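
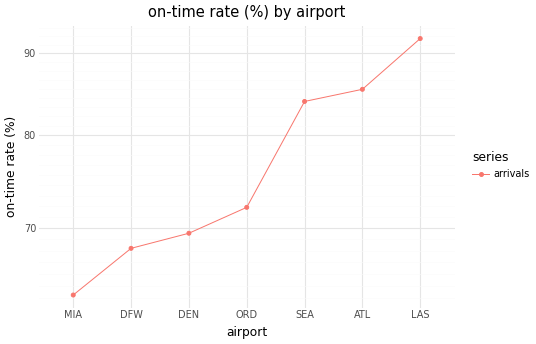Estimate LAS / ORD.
≈ 1.29×

LAS ≈ 90, ORD ≈ 70; 90/70 ≈ 1.29.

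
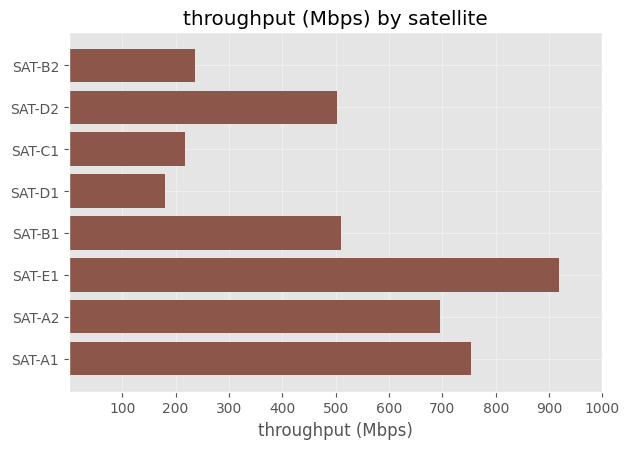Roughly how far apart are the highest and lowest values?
≈ 700

Max SAT-E1 ≈ 900, min SAT-D1 ≈ 200; range ≈ 700.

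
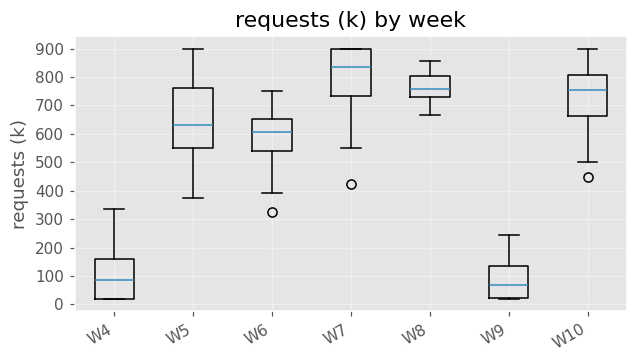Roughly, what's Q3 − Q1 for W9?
≈ 100

Q3 ≈ 100, Q1 ≈ 0; IQR ≈ 100.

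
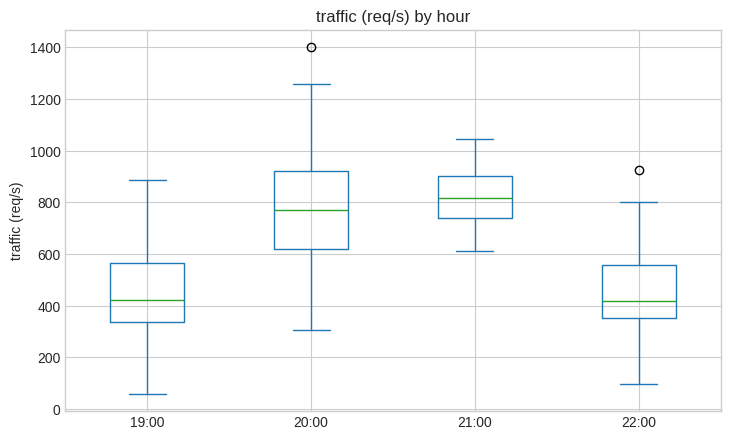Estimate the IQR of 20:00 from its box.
Q3 ≈ 900, Q1 ≈ 600; IQR ≈ 300.

≈ 300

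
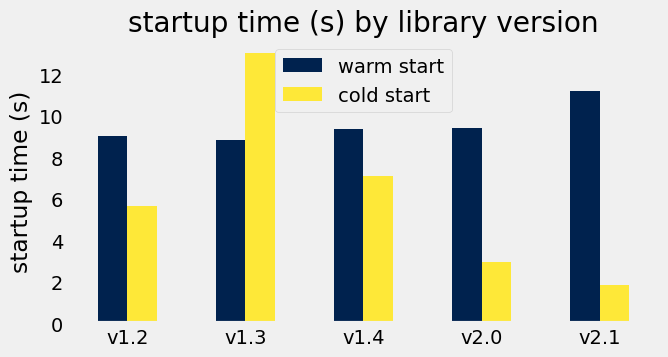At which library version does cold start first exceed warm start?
v1.2: cold start ≈ 6 vs warm start ≈ 10 (not yet); v1.3: cold start ≈ 14 vs warm start ≈ 8 (first crossover).

v1.3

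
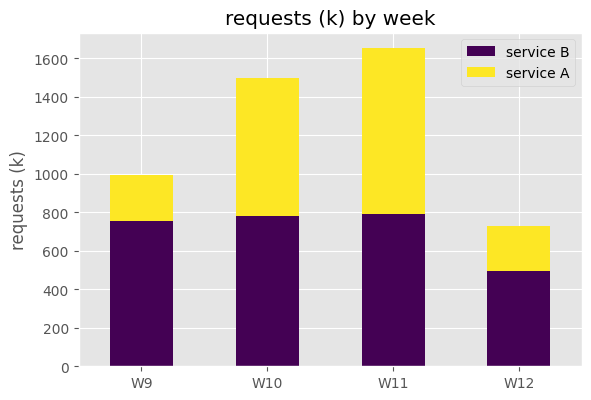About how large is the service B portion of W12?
≈ 400

service B top ≈ 400, bottom ≈ 0; segment ≈ 400.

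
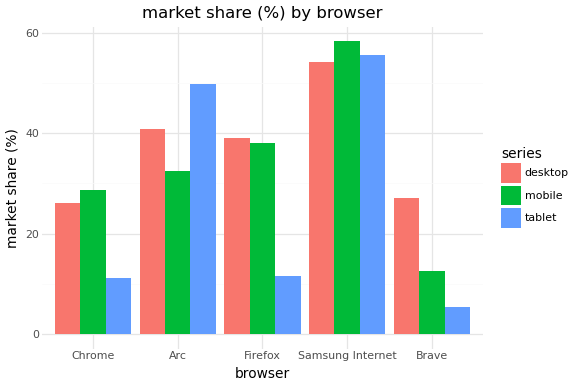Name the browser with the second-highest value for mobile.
Firefox

Top 3 for mobile: Samsung Internet ≈ 60, Firefox ≈ 40, Arc ≈ 30.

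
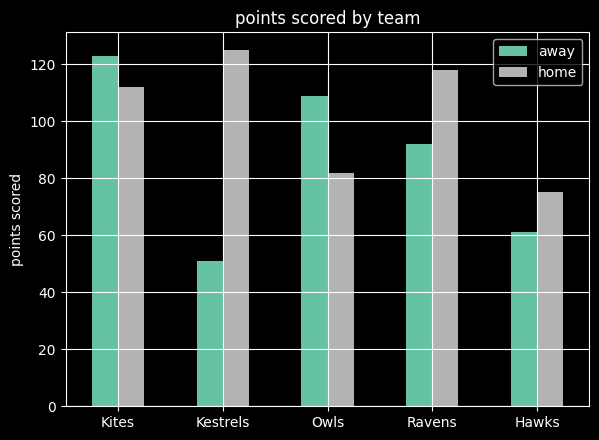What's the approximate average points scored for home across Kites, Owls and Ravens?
≈ 107

(120 + 80 + 120) / 3 ≈ 107.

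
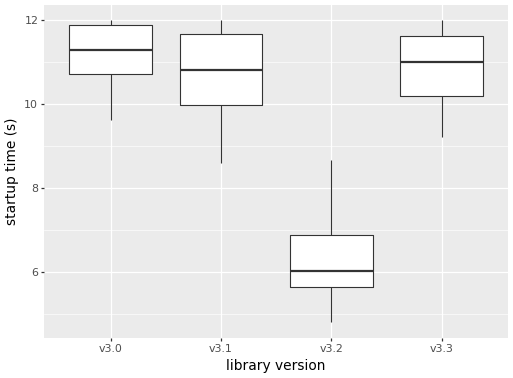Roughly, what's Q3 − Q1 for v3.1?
Q3 ≈ 11.5, Q1 ≈ 10.0; IQR ≈ 1.5.

≈ 1.5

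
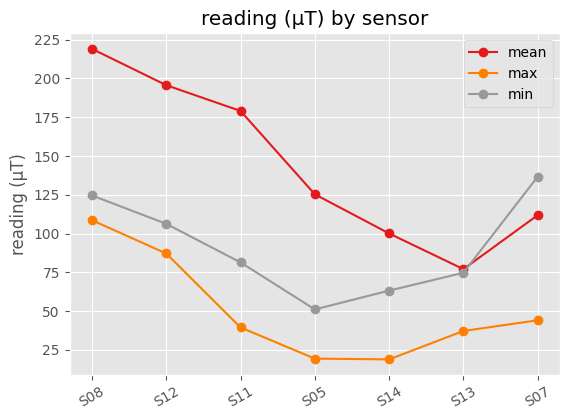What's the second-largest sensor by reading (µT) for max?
Top 3 for max: S08 ≈ 100, S12 ≈ 80, S07 ≈ 40.

S12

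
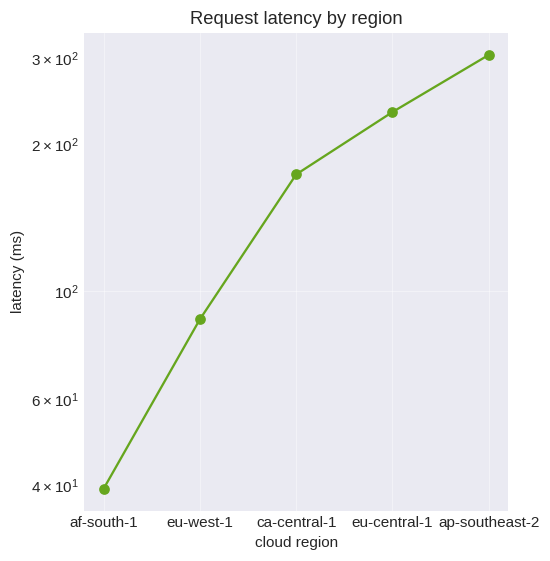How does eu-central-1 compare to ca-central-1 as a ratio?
≈ 1.29×

eu-central-1 ≈ 225, ca-central-1 ≈ 175; 225/175 ≈ 1.29.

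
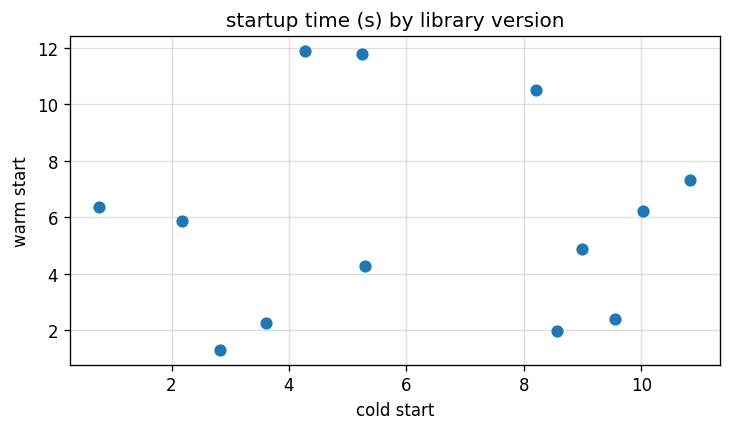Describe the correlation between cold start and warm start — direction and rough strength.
Points are roughly uncorrelated; weak (|r| ≈ 0.0).

no clear correlation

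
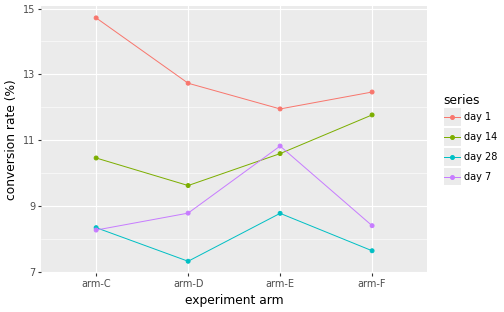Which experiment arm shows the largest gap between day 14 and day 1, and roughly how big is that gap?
arm-C, ≈ 5 %

arm-C: day 14 ≈ 10, day 1 ≈ 15 → gap ≈ 5. Next-largest (arm-D) is only ≈ 3.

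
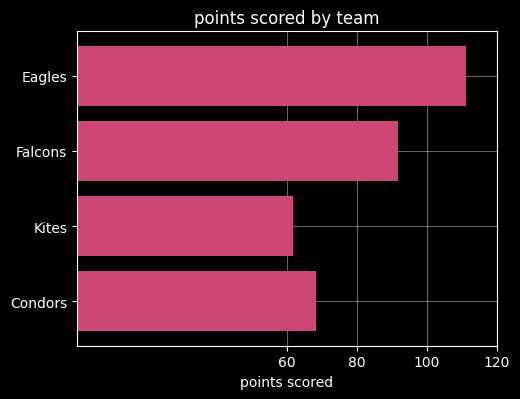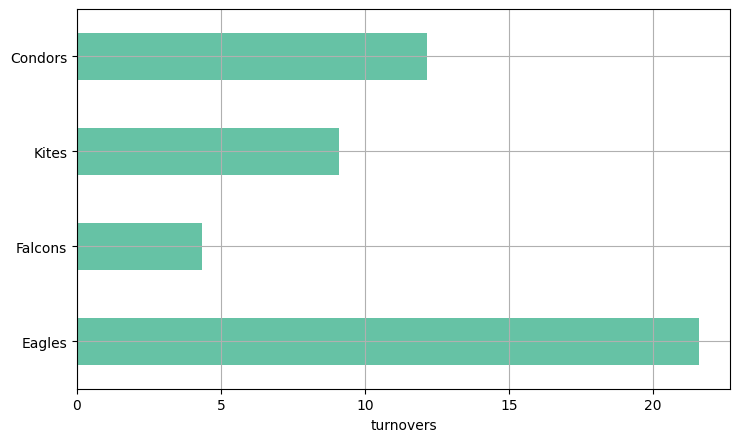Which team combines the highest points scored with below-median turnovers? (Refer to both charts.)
Chart 2 median turnovers ≈ 10; below-median teams: Falcons, Kites. Among those, Falcons has the highest points scored (≈ 100).

Falcons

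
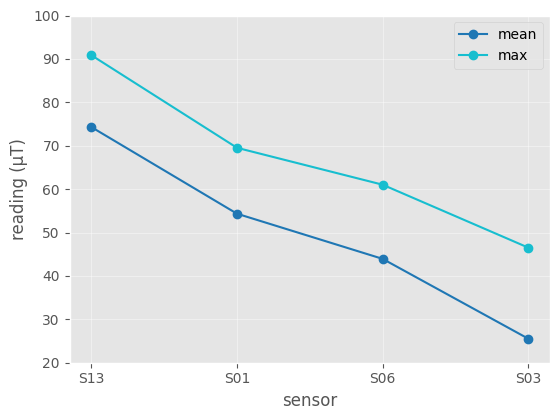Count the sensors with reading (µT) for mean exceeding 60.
Above 60: S13.

1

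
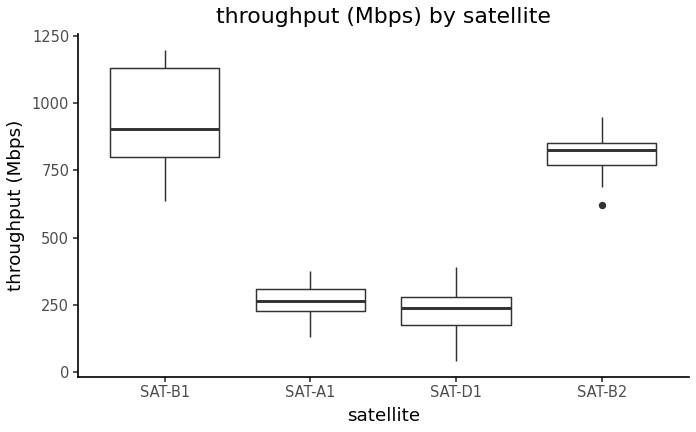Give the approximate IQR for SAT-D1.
Q3 ≈ 300, Q1 ≈ 200; IQR ≈ 100.

≈ 100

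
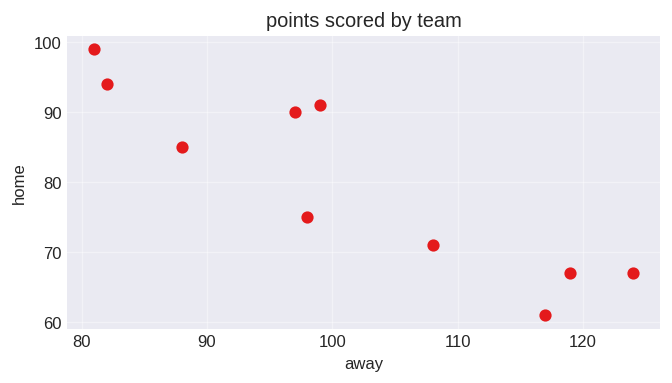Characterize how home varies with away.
negative, strong

Points are negatively correlated; strong (|r| ≈ 0.9).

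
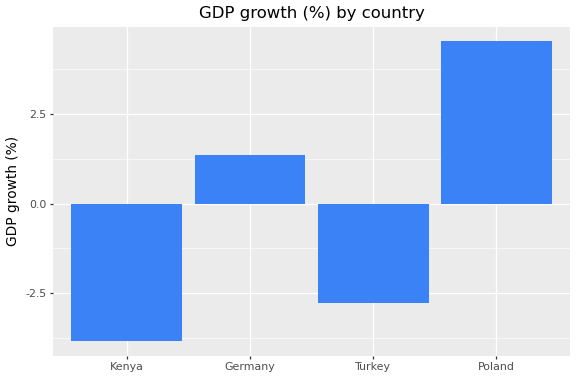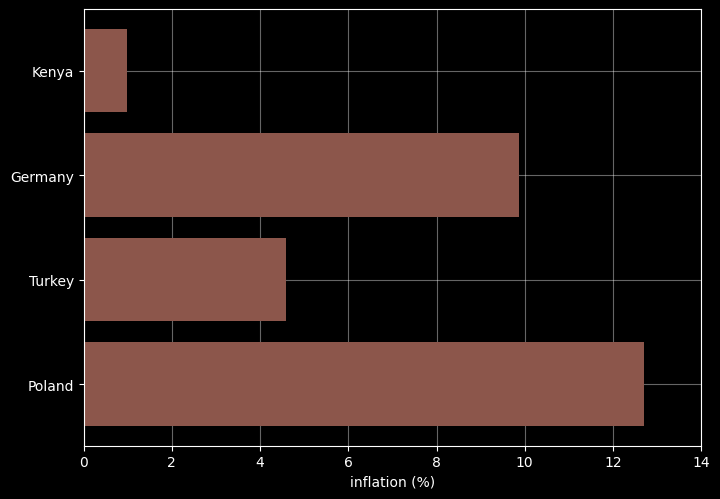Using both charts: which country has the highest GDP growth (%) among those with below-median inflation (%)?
Turkey

Chart 2 median inflation (%) ≈ 8; below-median countries: Kenya, Turkey. Among those, Turkey has the highest GDP growth (%) (≈ -3).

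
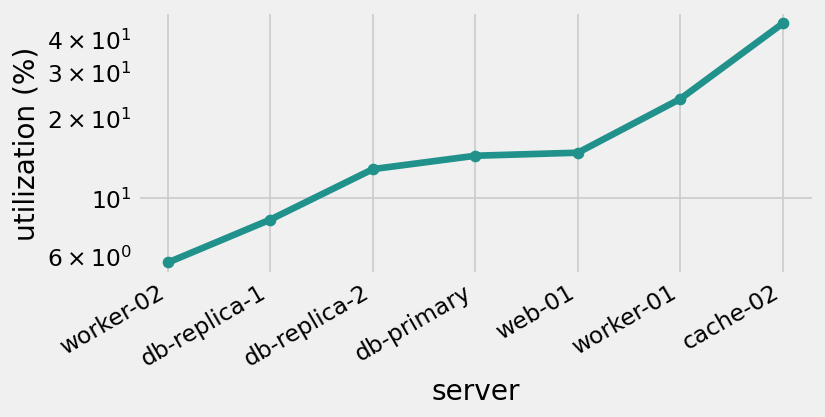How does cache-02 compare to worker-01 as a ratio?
cache-02 ≈ 45, worker-01 ≈ 25; 45/25 ≈ 1.8.

≈ 1.8×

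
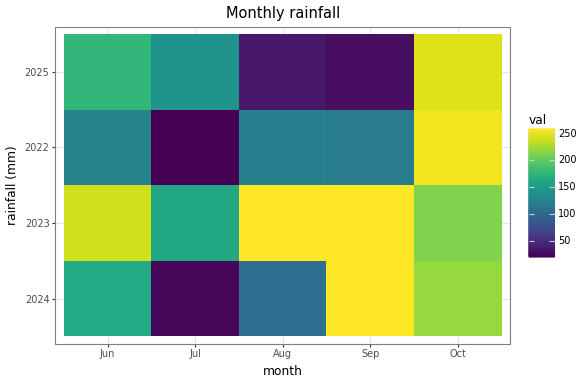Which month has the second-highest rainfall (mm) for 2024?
Top 3 for 2024: Sep ≈ 260, Oct ≈ 220, Jun ≈ 160.

Oct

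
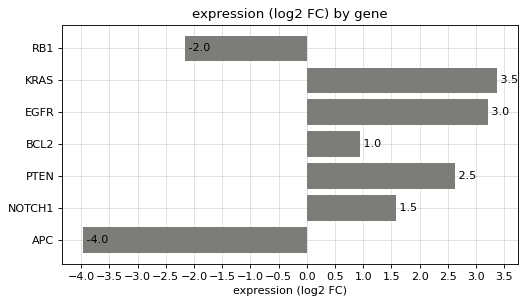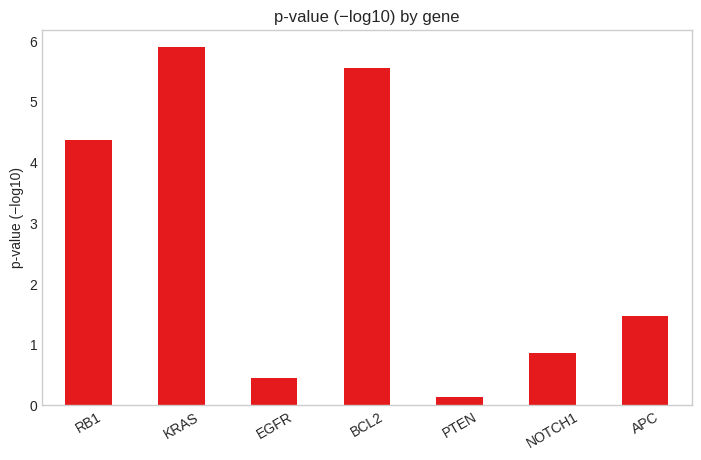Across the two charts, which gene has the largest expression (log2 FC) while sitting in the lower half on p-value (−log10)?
Chart 2 median p-value (−log10) ≈ 1; below-median genes: EGFR, PTEN, NOTCH1. Among those, EGFR has the highest expression (log2 FC) (≈ 3).

EGFR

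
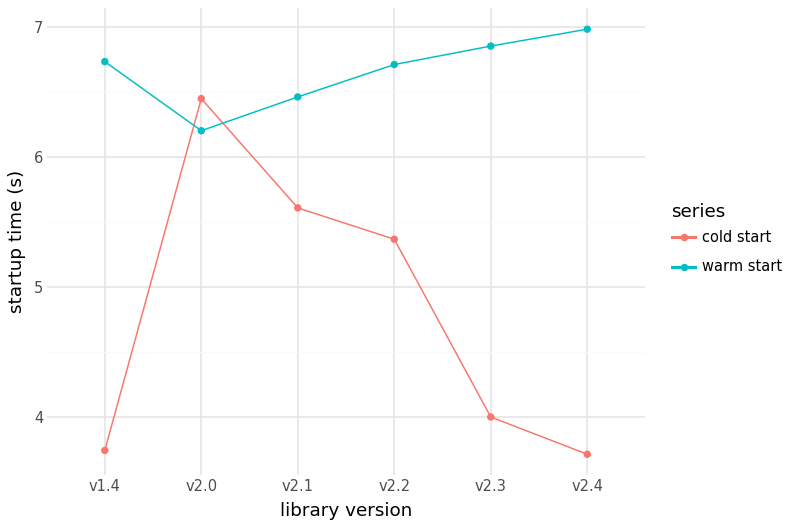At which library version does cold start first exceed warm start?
v2.0

v1.4: cold start ≈ 3.5 vs warm start ≈ 6.5 (not yet); v2.0: cold start ≈ 6.5 vs warm start ≈ 6.0 (first crossover).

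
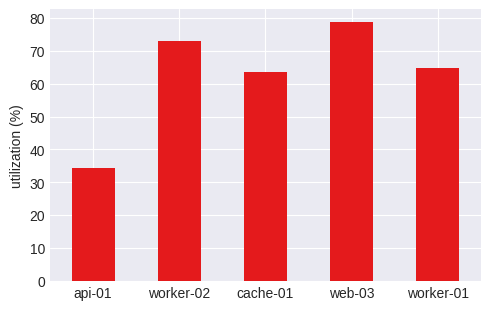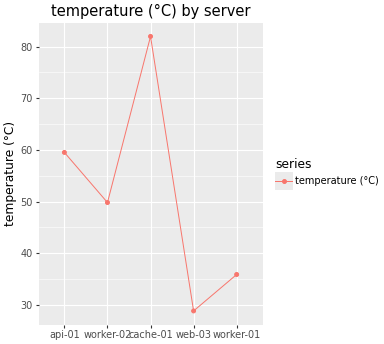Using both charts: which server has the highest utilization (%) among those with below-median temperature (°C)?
Chart 2 median temperature (°C) ≈ 50; below-median servers: web-03, worker-01. Among those, web-03 has the highest utilization (%) (≈ 80).

web-03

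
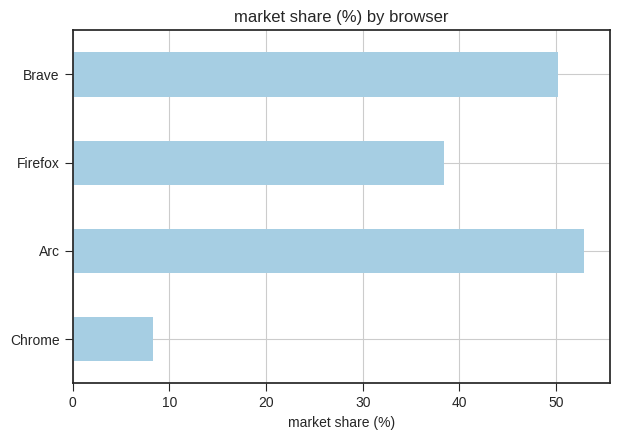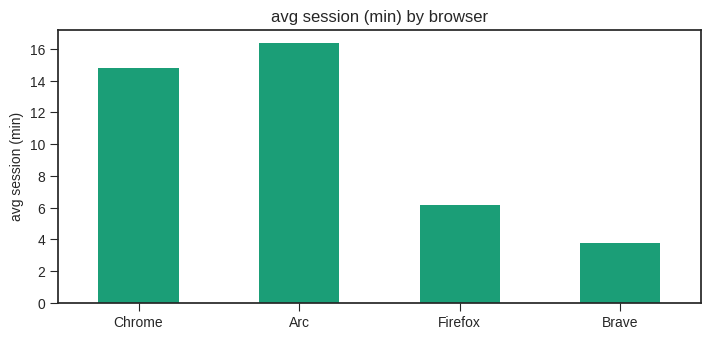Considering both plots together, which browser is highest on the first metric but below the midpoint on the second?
Chart 2 median avg session (min) ≈ 10; below-median browsers: Firefox, Brave. Among those, Brave has the highest market share (%) (≈ 50).

Brave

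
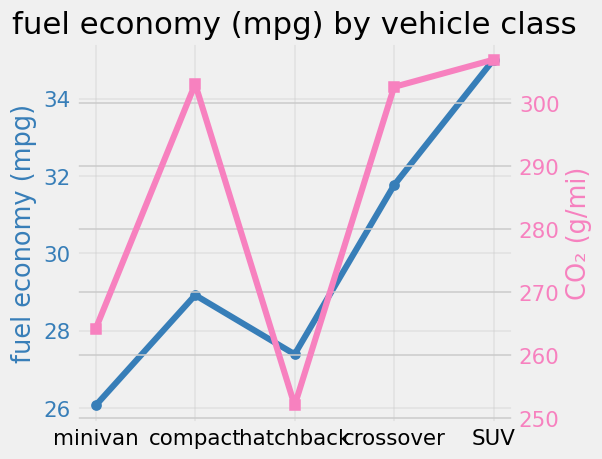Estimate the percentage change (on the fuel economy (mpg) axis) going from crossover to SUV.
≈ +9.4%

crossover ≈ 32, SUV ≈ 35; (35 − 32) / 32 ≈ +9.4%.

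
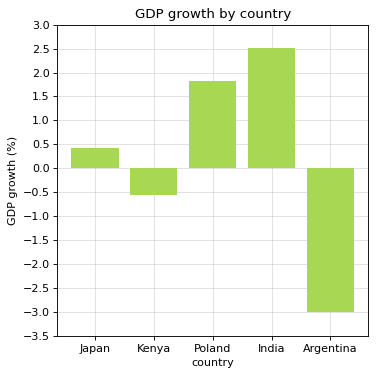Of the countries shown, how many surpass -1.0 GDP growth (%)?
4

Above -1.0: Japan, Kenya, Poland, India.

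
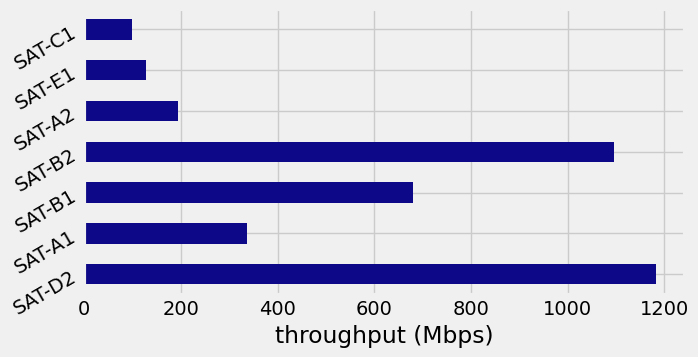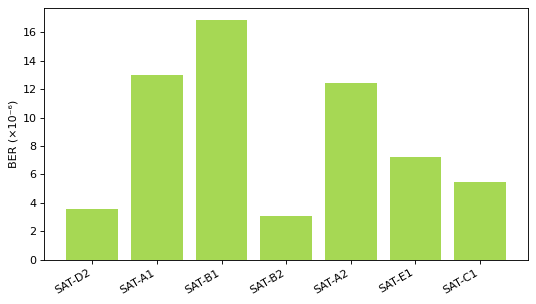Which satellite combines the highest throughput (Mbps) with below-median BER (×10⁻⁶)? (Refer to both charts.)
Chart 2 median BER (×10⁻⁶) ≈ 8; below-median satellites: SAT-D2, SAT-B2, SAT-C1. Among those, SAT-D2 has the highest throughput (Mbps) (≈ 1200).

SAT-D2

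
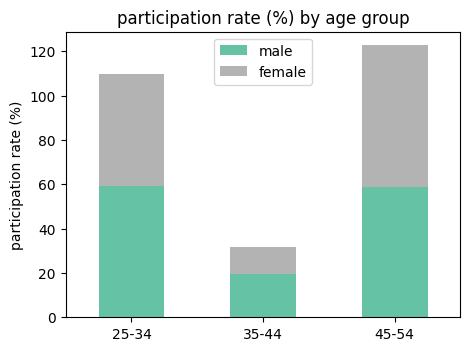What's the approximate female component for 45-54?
≈ 60

female top ≈ 120, bottom ≈ 60; segment ≈ 60.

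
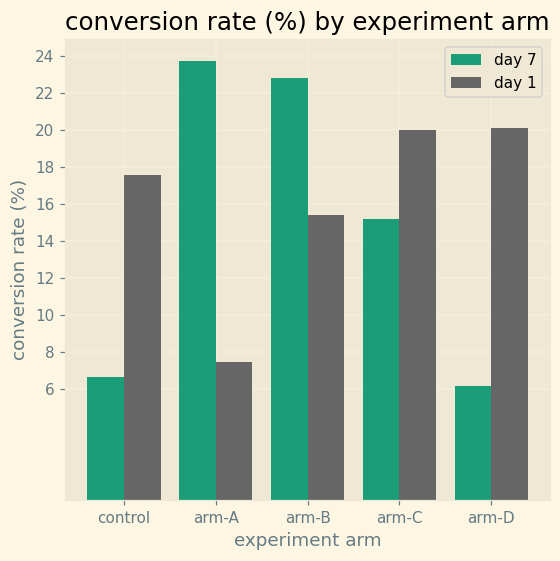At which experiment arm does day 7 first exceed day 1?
control: day 7 ≈ 6 vs day 1 ≈ 18 (not yet); arm-A: day 7 ≈ 24 vs day 1 ≈ 8 (first crossover).

arm-A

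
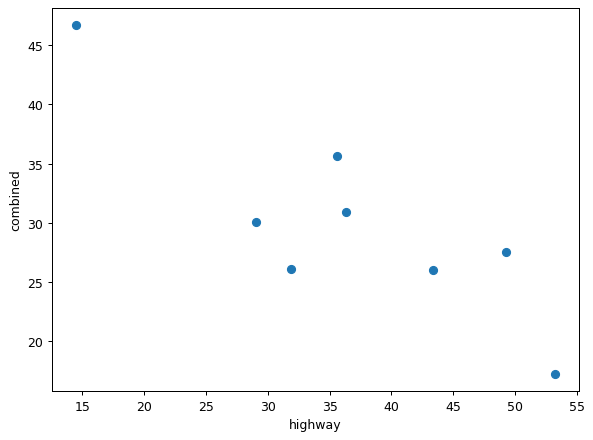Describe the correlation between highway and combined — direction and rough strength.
Points are negatively correlated; strong (|r| ≈ 0.9).

negative, strong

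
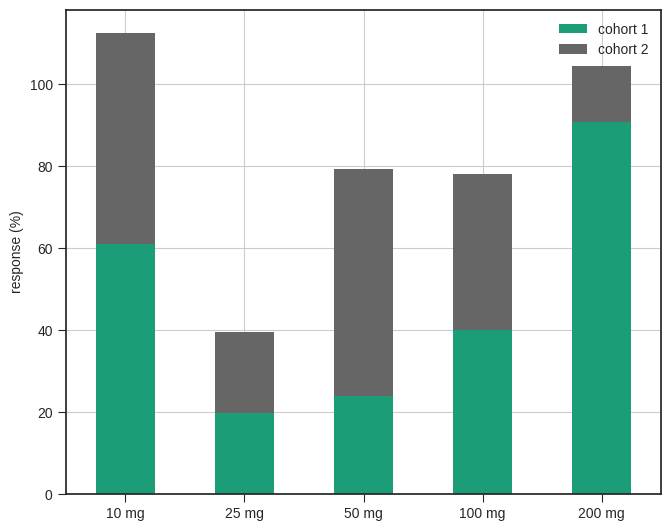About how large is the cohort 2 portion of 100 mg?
cohort 2 top ≈ 80, bottom ≈ 40; segment ≈ 40.

≈ 40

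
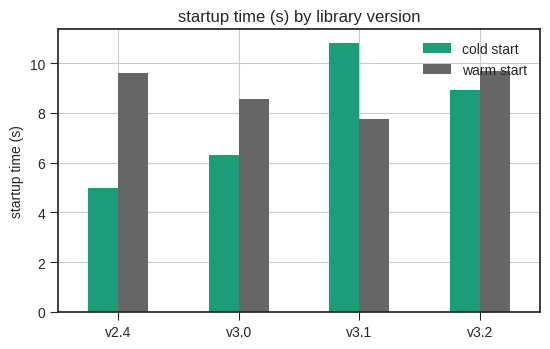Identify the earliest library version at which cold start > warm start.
v3.1

v3.0: cold start ≈ 6 vs warm start ≈ 9 (not yet); v3.1: cold start ≈ 11 vs warm start ≈ 8 (first crossover).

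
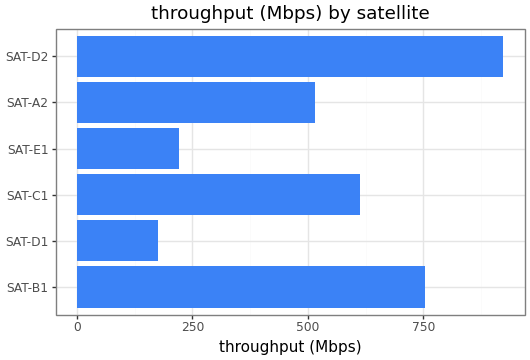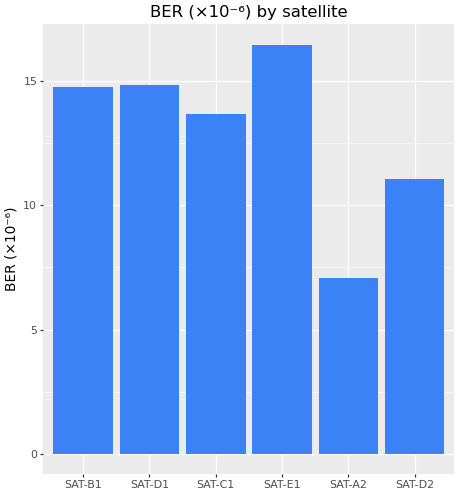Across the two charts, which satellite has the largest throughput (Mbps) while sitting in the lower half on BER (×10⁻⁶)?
Chart 2 median BER (×10⁻⁶) ≈ 14; below-median satellites: SAT-C1, SAT-A2, SAT-D2. Among those, SAT-D2 has the highest throughput (Mbps) (≈ 900).

SAT-D2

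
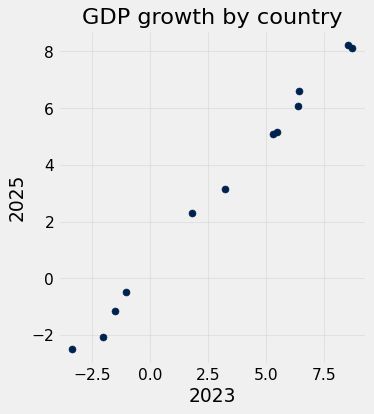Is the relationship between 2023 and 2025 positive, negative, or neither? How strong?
Points are positively correlated; strong (|r| ≈ 1.0).

positive, strong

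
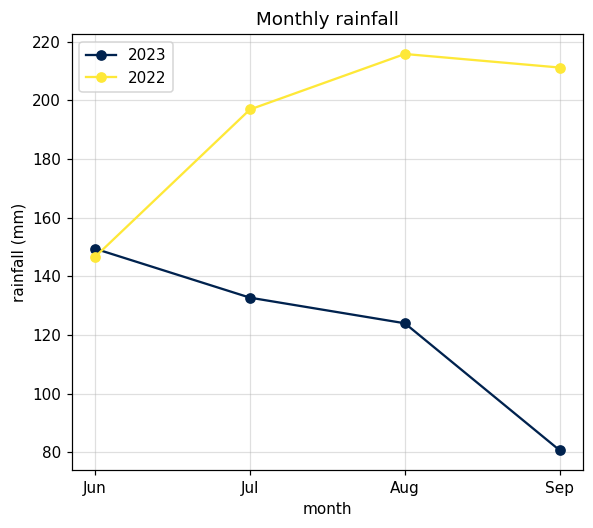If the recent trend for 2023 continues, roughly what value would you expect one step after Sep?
≈ 50

Last three: 140, 120, 80 → slope ≈ -30/step → next ≈ 50.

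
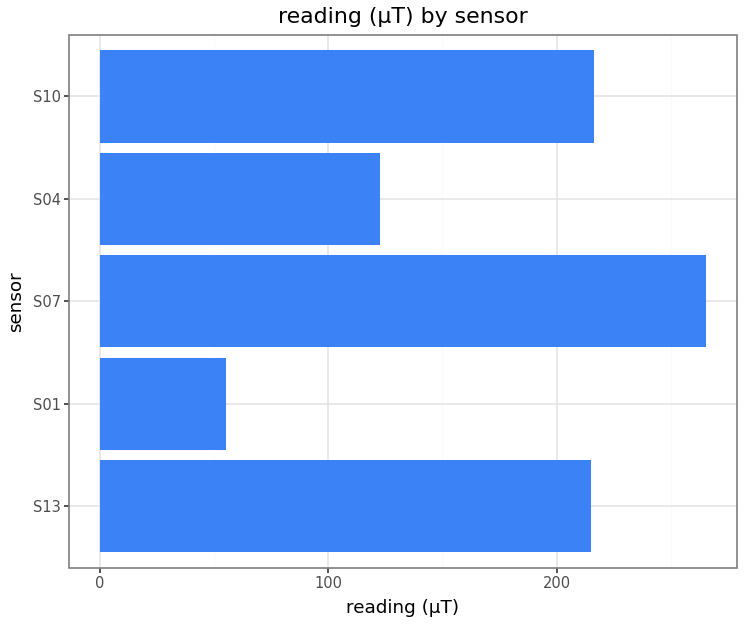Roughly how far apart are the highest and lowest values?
Max S07 ≈ 275, min S01 ≈ 50; range ≈ 225.

≈ 225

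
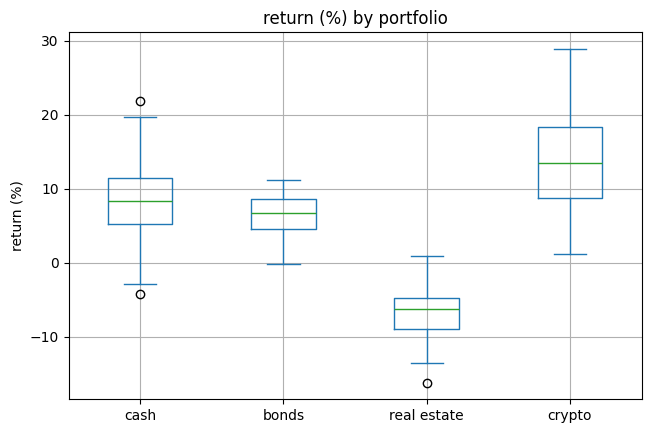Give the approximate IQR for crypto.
Q3 ≈ 18, Q1 ≈ 8; IQR ≈ 10.

≈ 10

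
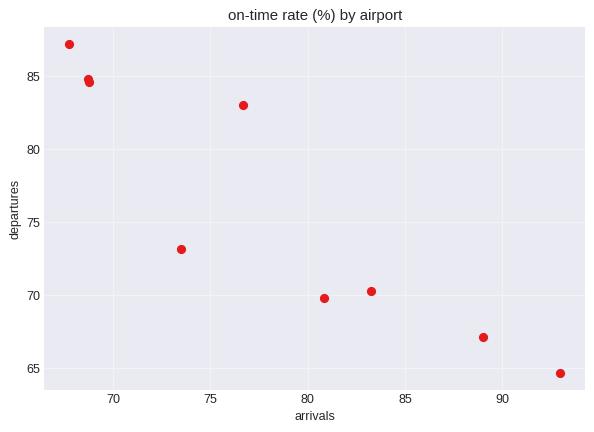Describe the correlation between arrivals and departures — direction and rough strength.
Points are negatively correlated; strong (|r| ≈ 0.9).

negative, strong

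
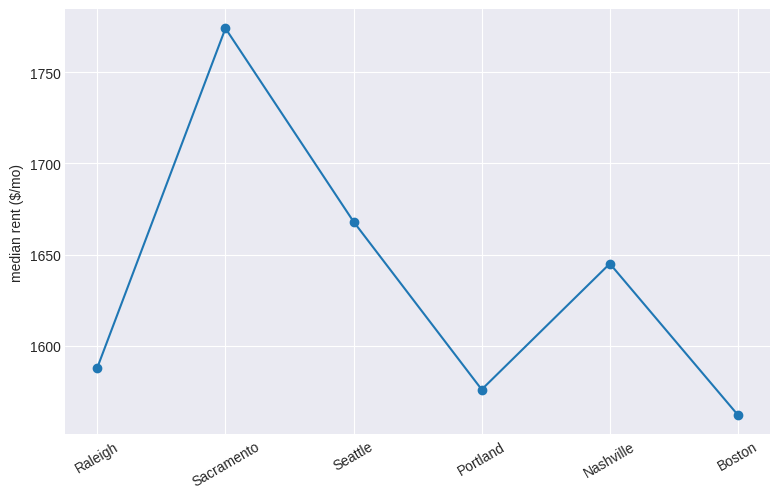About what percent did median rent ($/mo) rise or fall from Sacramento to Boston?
Sacramento ≈ 1780, Boston ≈ 1560; (1560 − 1780) / 1780 ≈ -12.4%.

≈ -12.4%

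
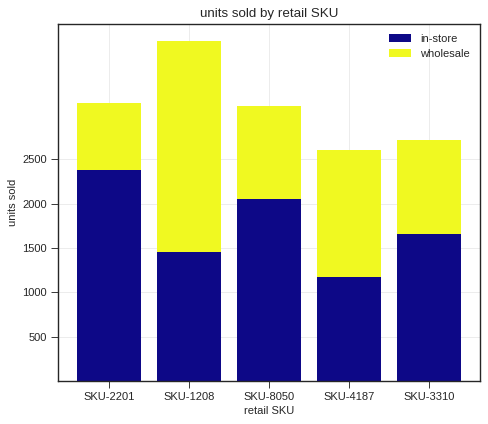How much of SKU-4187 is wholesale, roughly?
wholesale top ≈ 2500, bottom ≈ 1000; segment ≈ 1500.

≈ 1500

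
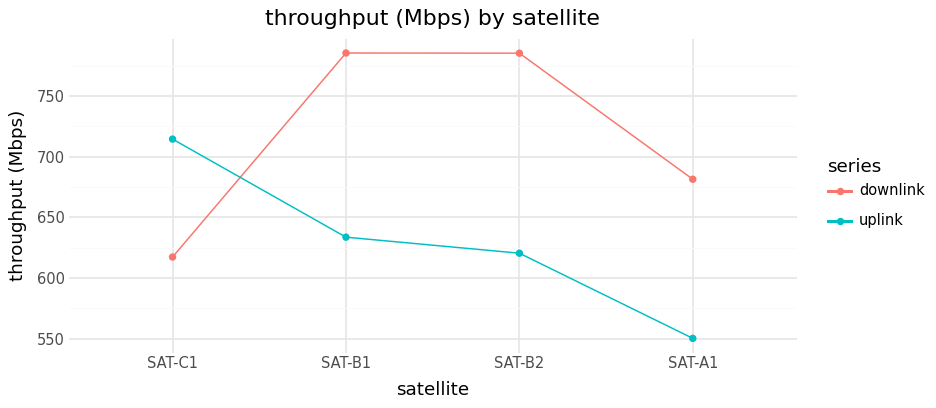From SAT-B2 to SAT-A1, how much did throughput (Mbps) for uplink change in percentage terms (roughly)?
SAT-B2 ≈ 620, SAT-A1 ≈ 560; (560 − 620) / 620 ≈ -9.7%.

≈ -9.7%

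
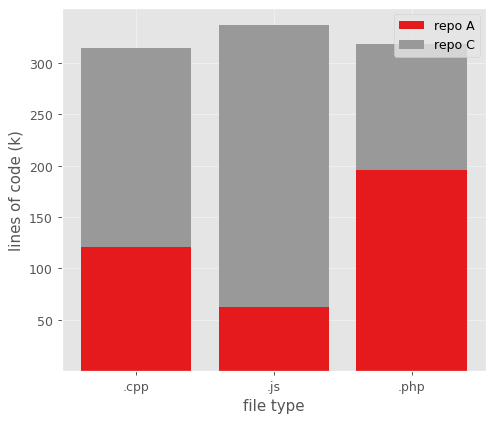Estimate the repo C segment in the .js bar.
≈ 300

repo C top ≈ 350, bottom ≈ 50; segment ≈ 300.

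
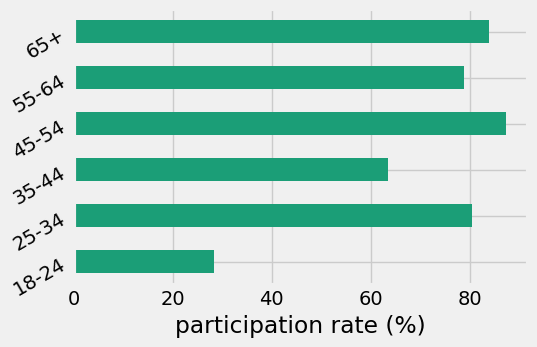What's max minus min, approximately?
≈ 60

Max 45-54 ≈ 90, min 18-24 ≈ 30; range ≈ 60.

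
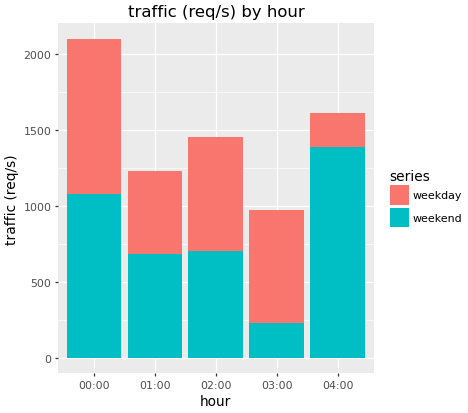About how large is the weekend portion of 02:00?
≈ 800

weekend top ≈ 800, bottom ≈ 0; segment ≈ 800.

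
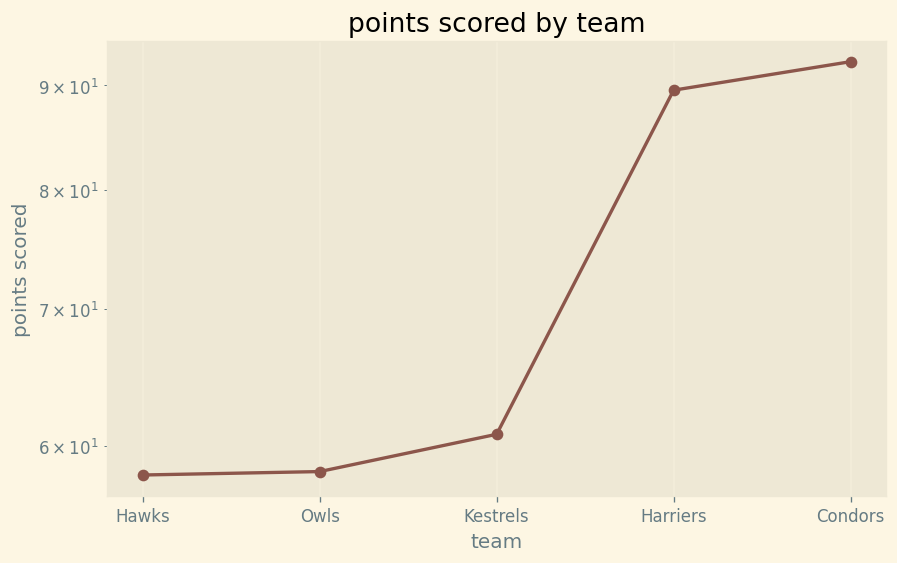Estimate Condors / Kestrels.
≈ 1.5×

Condors ≈ 90, Kestrels ≈ 60; 90/60 ≈ 1.5.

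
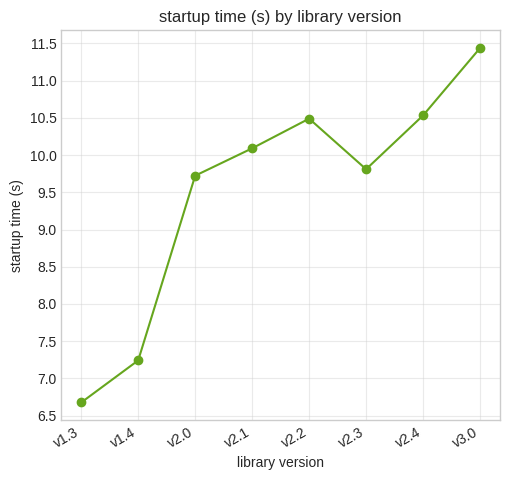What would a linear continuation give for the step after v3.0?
Last three: 10.0, 10.5, 11.5 → slope ≈ 0.75/step → next ≈ 12.25.

≈ 12.25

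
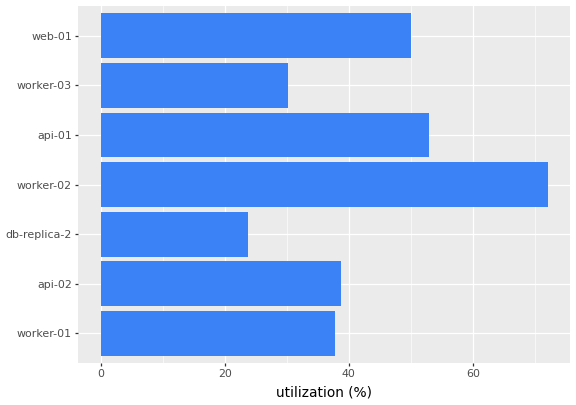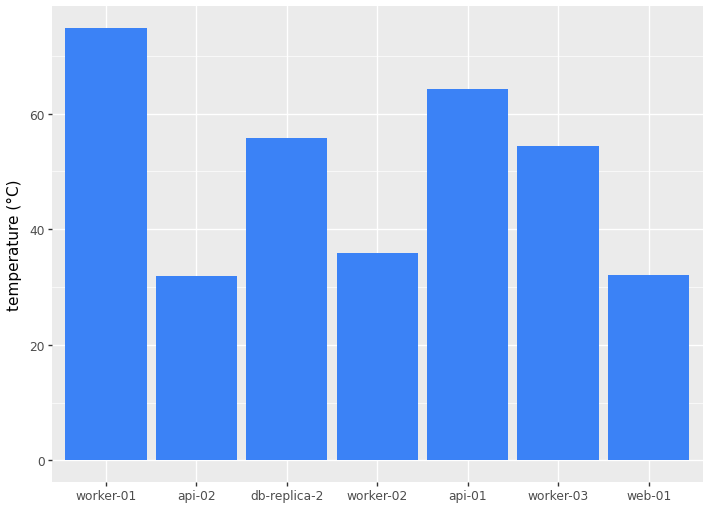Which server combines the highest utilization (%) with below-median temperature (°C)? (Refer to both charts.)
Chart 2 median temperature (°C) ≈ 50; below-median servers: api-02, worker-02, web-01. Among those, worker-02 has the highest utilization (%) (≈ 70).

worker-02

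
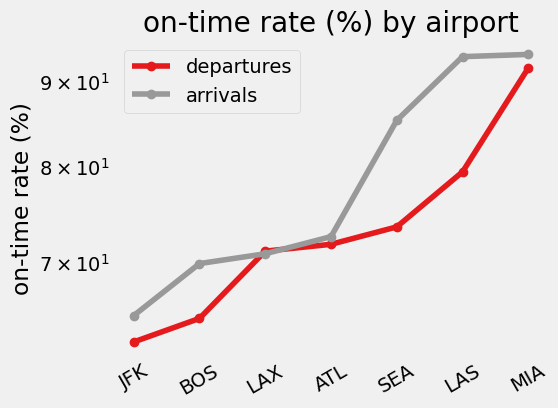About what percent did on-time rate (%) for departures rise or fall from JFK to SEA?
JFK ≈ 65, SEA ≈ 75; (75 − 65) / 65 ≈ +15.4%.

≈ +15.4%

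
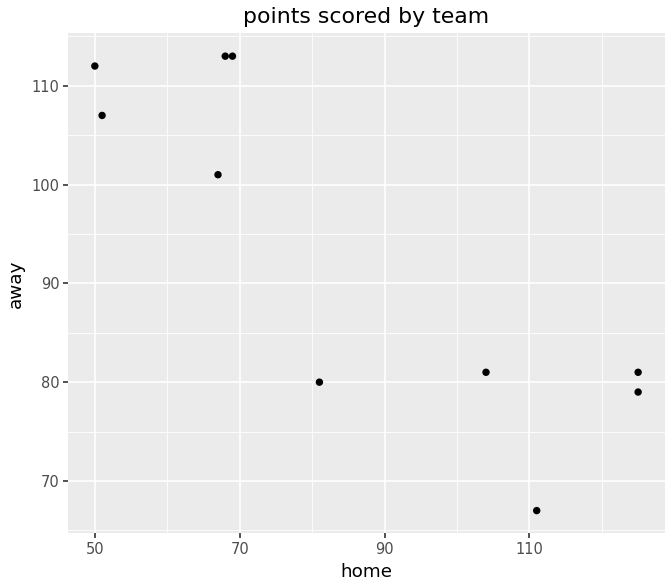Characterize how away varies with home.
Points are negatively correlated; strong (|r| ≈ 0.8).

negative, strong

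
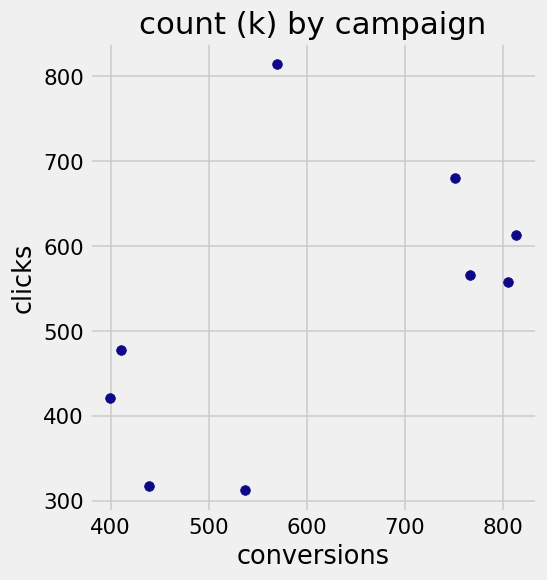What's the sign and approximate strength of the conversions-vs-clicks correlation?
positive, moderate

Points are positively correlated; moderate (|r| ≈ 0.5).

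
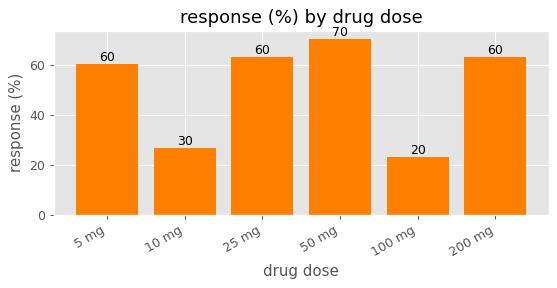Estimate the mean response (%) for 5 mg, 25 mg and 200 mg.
(60 + 60 + 60) / 3 ≈ 60.

≈ 60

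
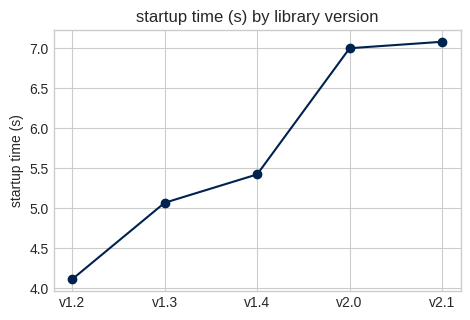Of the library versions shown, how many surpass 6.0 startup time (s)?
2

Above 6.0: v2.0, v2.1.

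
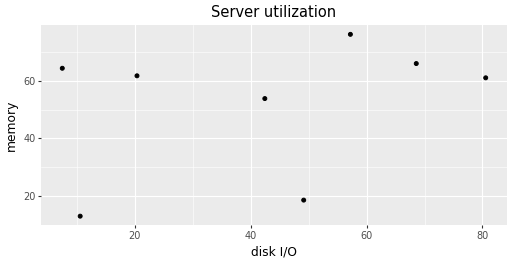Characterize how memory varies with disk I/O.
Points are positively correlated; weak (|r| ≈ 0.3).

positive, weak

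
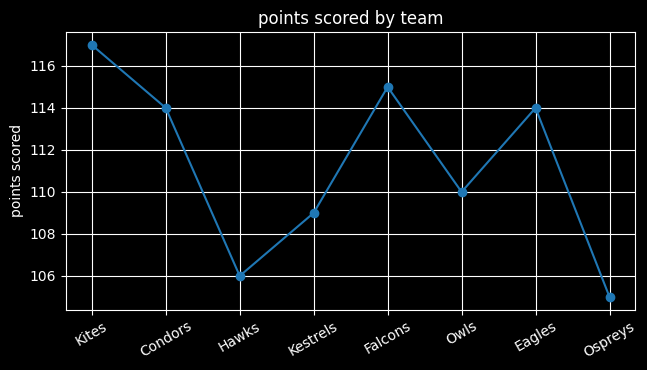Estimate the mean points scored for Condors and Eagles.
(114 + 114) / 2 ≈ 114.

≈ 114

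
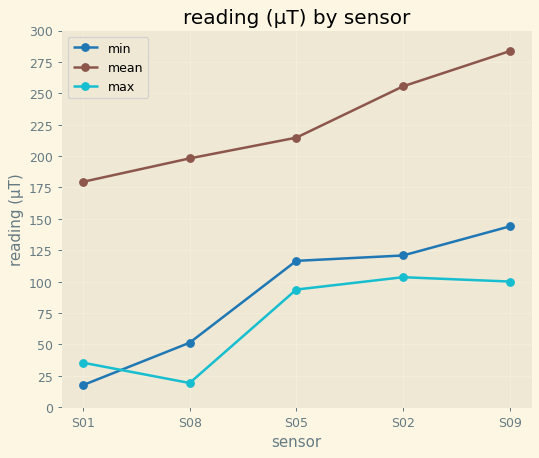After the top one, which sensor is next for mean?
S02

Top 3 for mean: S09 ≈ 275, S02 ≈ 250, S05 ≈ 225.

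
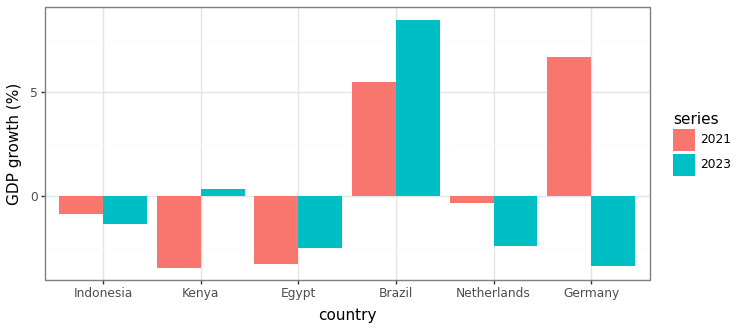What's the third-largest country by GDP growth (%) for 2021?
Top 4 for 2021: Germany ≈ 7, Brazil ≈ 6, Netherlands ≈ 0, Indonesia ≈ -1.

Netherlands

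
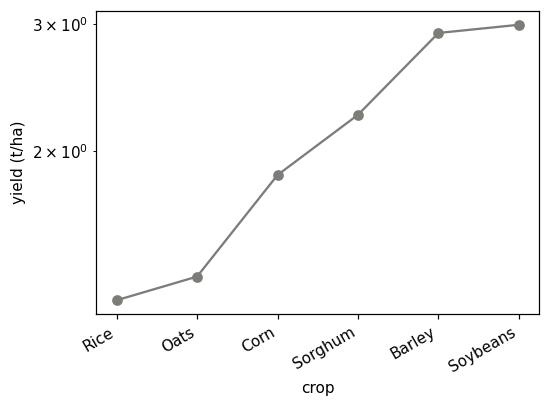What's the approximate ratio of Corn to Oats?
≈ 1.29×

Corn ≈ 1.8, Oats ≈ 1.4; 1.8/1.4 ≈ 1.29.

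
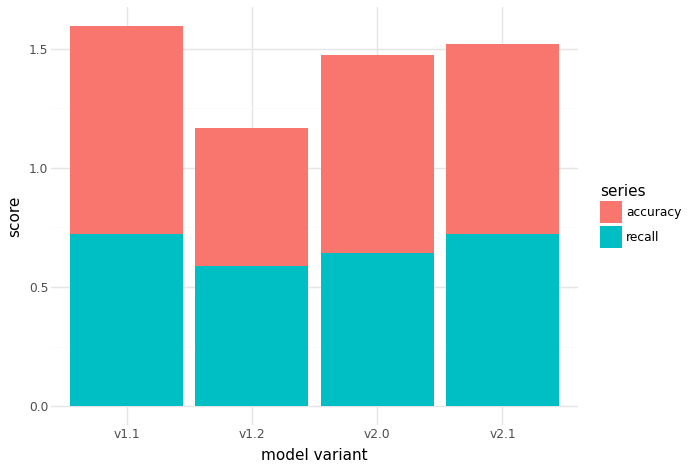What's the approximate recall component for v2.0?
≈ 0.6

recall top ≈ 0.6, bottom ≈ 0.0; segment ≈ 0.6.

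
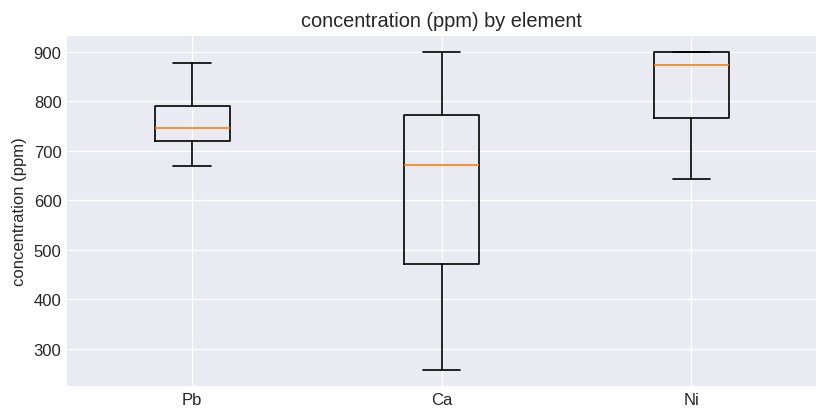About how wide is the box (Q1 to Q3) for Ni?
Q3 ≈ 900, Q1 ≈ 760; IQR ≈ 140.

≈ 140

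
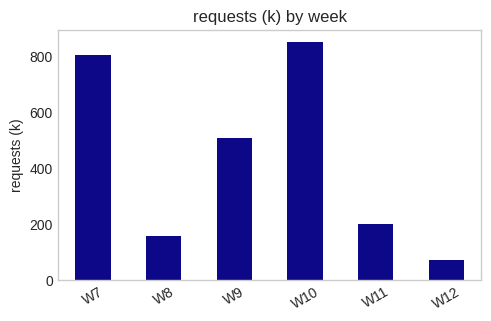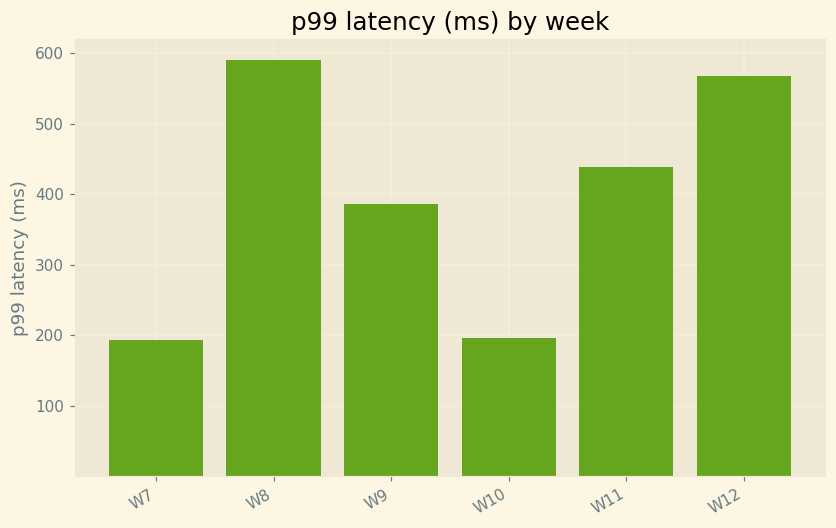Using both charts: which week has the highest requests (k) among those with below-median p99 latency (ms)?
W10

Chart 2 median p99 latency (ms) ≈ 400; below-median weeks: W7, W9, W10. Among those, W10 has the highest requests (k) (≈ 900).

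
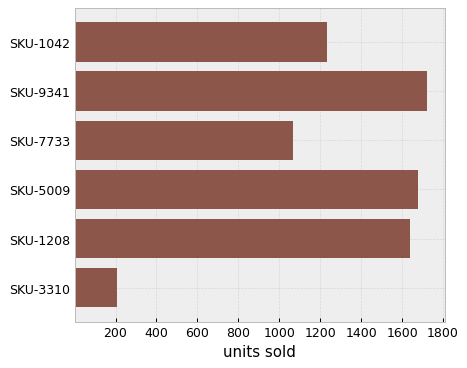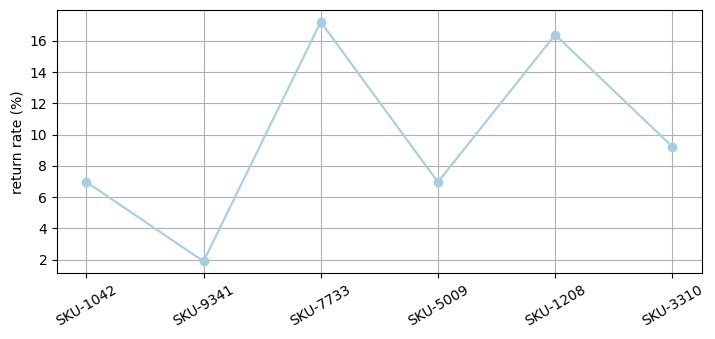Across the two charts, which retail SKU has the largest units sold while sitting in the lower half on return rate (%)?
SKU-9341

Chart 2 median return rate (%) ≈ 8; below-median retail SKUs: SKU-1042, SKU-9341, SKU-5009. Among those, SKU-9341 has the highest units sold (≈ 1800).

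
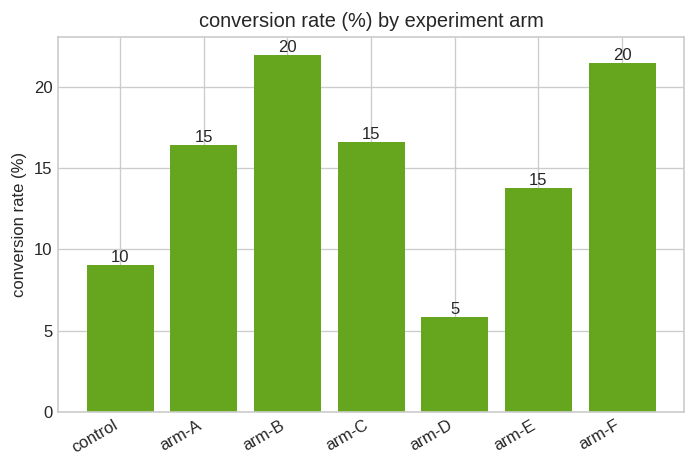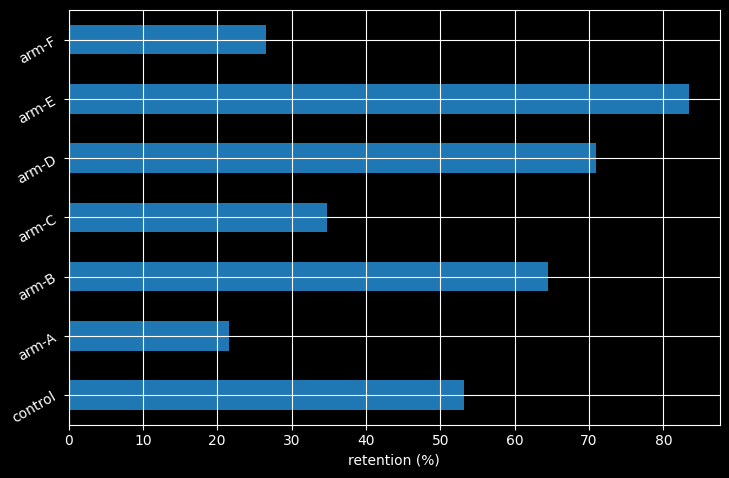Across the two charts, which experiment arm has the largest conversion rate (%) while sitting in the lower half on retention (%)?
arm-F

Chart 2 median retention (%) ≈ 50; below-median experiment arms: arm-A, arm-C, arm-F. Among those, arm-F has the highest conversion rate (%) (≈ 20).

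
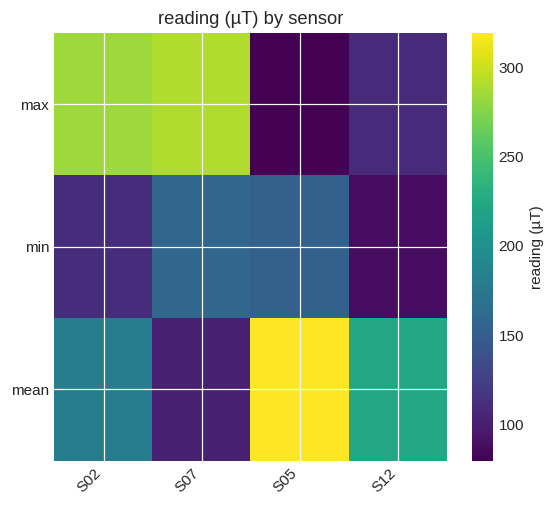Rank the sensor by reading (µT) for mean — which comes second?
Top 3 for mean: S05 ≈ 320, S12 ≈ 220, S02 ≈ 180.

S12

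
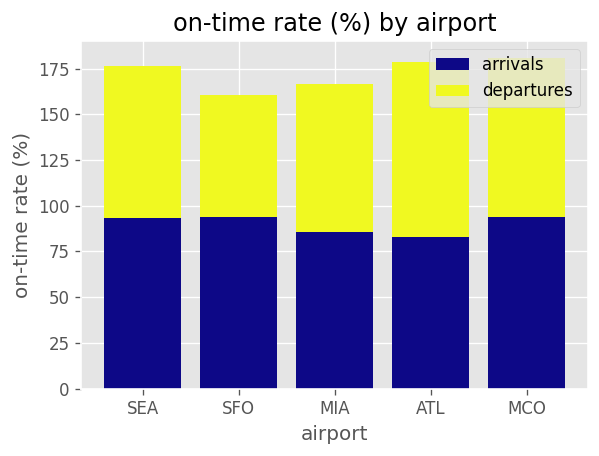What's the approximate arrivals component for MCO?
arrivals top ≈ 100, bottom ≈ 0; segment ≈ 100.

≈ 100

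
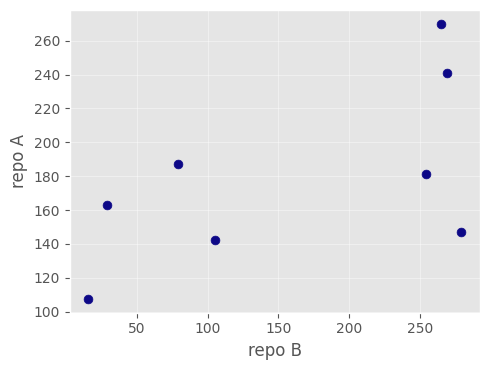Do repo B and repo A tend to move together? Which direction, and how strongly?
positive, moderate

Points are positively correlated; moderate (|r| ≈ 0.6).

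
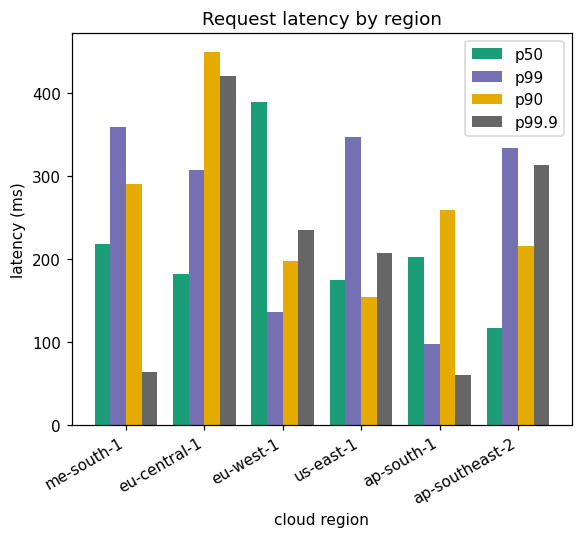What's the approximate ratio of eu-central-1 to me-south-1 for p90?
eu-central-1 ≈ 450, me-south-1 ≈ 300; 450/300 ≈ 1.5.

≈ 1.5×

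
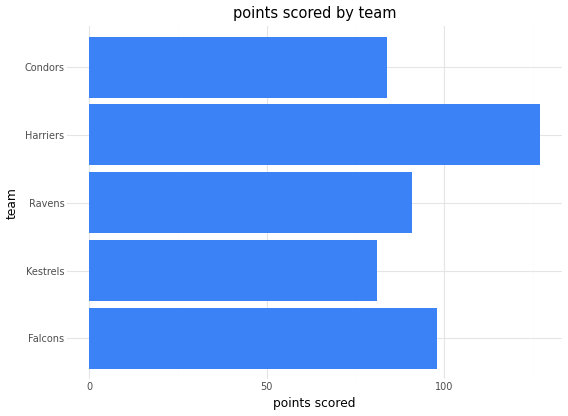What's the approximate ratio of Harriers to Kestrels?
≈ 1.5×

Harriers ≈ 120, Kestrels ≈ 80; 120/80 ≈ 1.5.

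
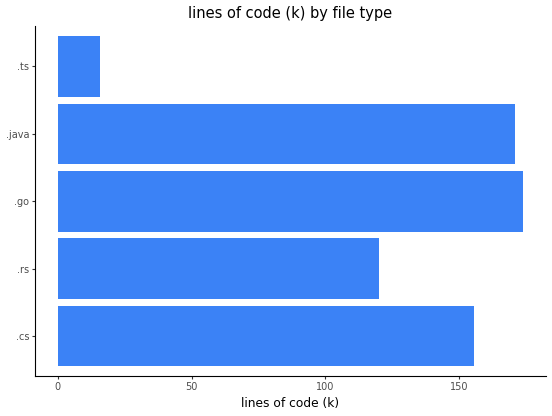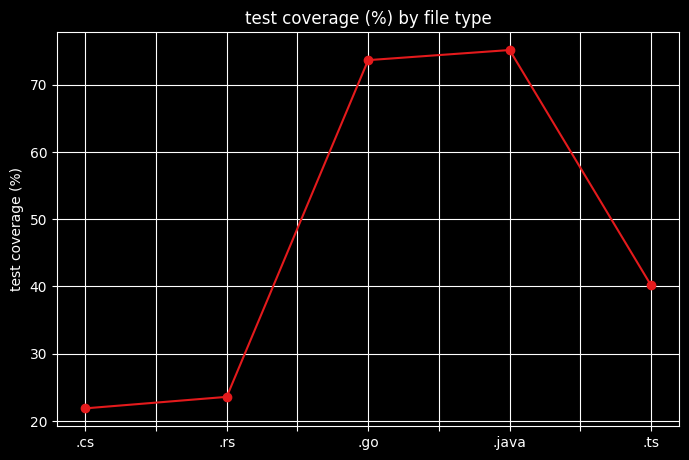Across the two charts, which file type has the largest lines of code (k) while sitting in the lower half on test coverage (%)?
Chart 2 median test coverage (%) ≈ 40; below-median file types: .cs, .rs. Among those, .cs has the highest lines of code (k) (≈ 160).

.cs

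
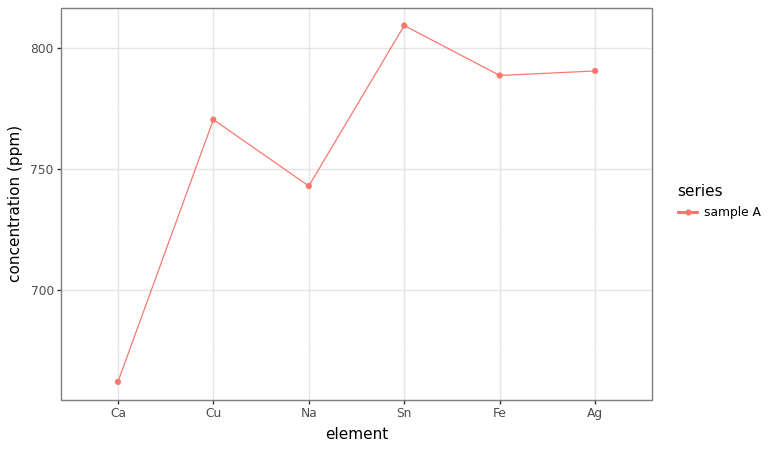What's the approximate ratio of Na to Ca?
Na ≈ 740, Ca ≈ 660; 740/660 ≈ 1.12.

≈ 1.12×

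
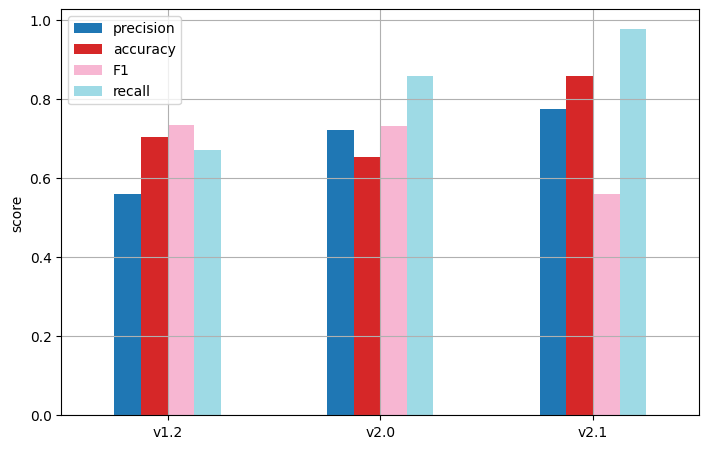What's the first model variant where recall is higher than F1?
v1.2: recall ≈ 0.7 vs F1 ≈ 0.7 (not yet); v2.0: recall ≈ 0.9 vs F1 ≈ 0.7 (first crossover).

v2.0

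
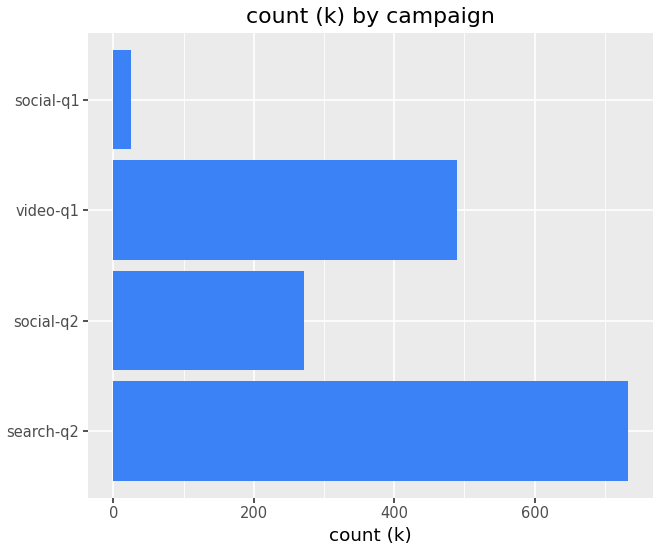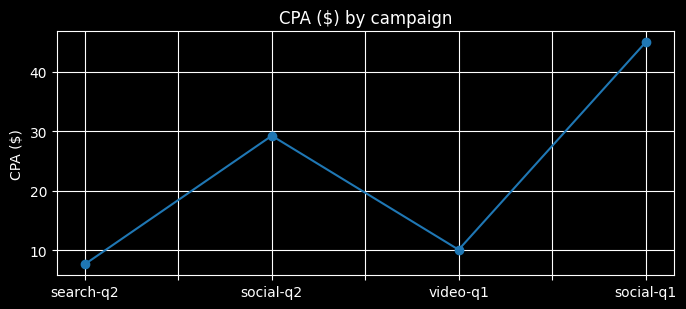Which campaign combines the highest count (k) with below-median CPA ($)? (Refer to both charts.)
Chart 2 median CPA ($) ≈ 20; below-median campaigns: search-q2, video-q1. Among those, search-q2 has the highest count (k) (≈ 700).

search-q2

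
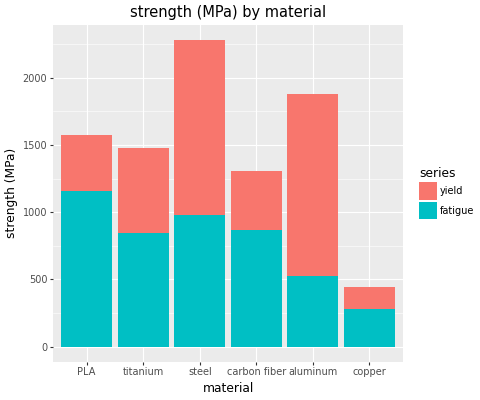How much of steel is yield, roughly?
yield top ≈ 2200, bottom ≈ 1000; segment ≈ 1200.

≈ 1200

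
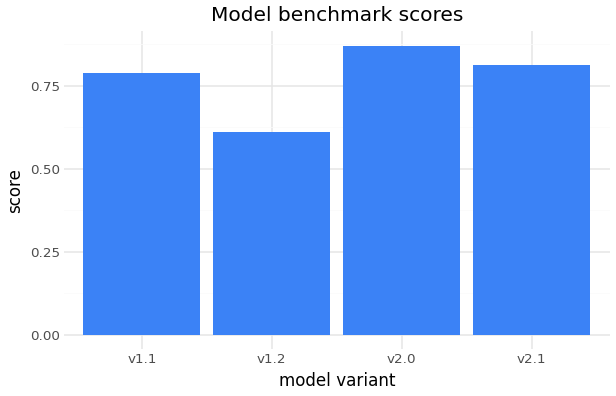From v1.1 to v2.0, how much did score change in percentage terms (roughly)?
v1.1 ≈ 0.8, v2.0 ≈ 0.9; (0.9 − 0.8) / 0.8 ≈ +12.5%.

≈ +12.5%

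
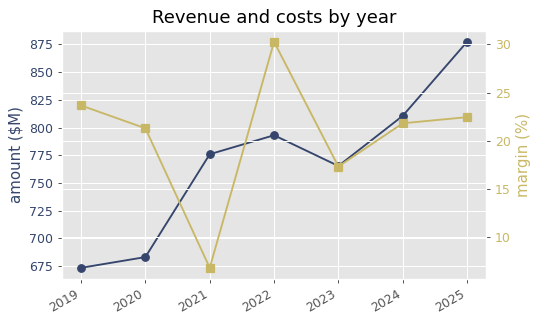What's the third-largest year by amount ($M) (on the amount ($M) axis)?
Top 4 (on the amount ($M) axis): 2025 ≈ 880, 2024 ≈ 820, 2022 ≈ 800, 2021 ≈ 780.

2022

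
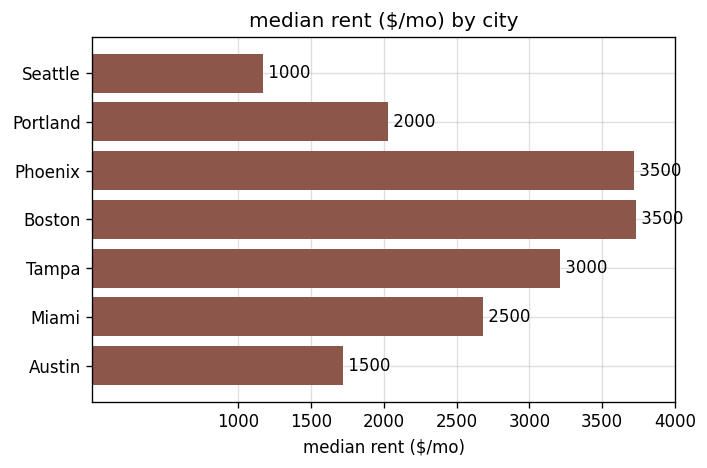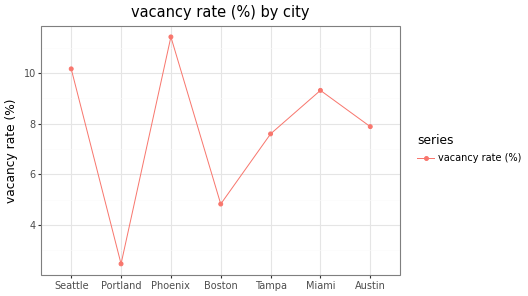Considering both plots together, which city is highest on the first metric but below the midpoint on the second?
Chart 2 median vacancy rate (%) ≈ 8; below-median cities: Portland, Boston, Tampa. Among those, Boston has the highest median rent ($/mo) (≈ 3500).

Boston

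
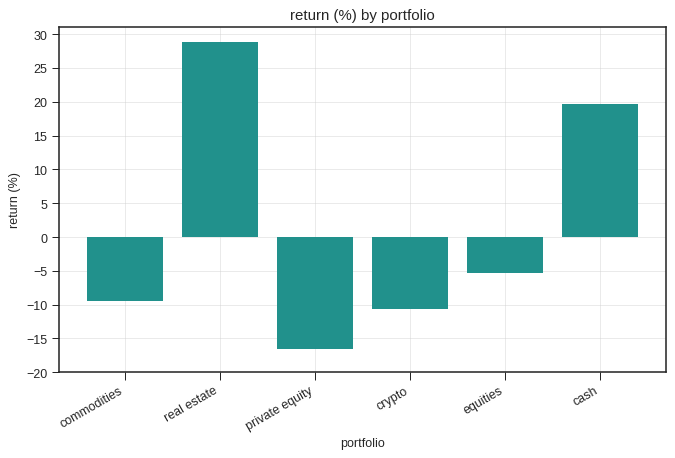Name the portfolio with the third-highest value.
Top 4: real estate ≈ 30, cash ≈ 20, equities ≈ -5, commodities ≈ -10.

equities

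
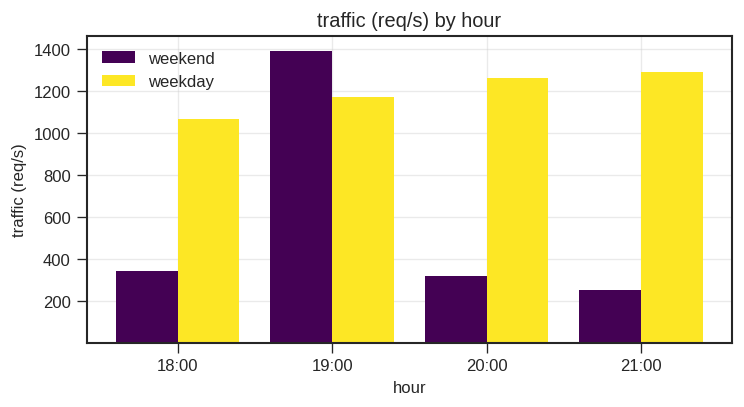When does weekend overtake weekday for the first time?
19:00

18:00: weekend ≈ 400 vs weekday ≈ 1000 (not yet); 19:00: weekend ≈ 1400 vs weekday ≈ 1200 (first crossover).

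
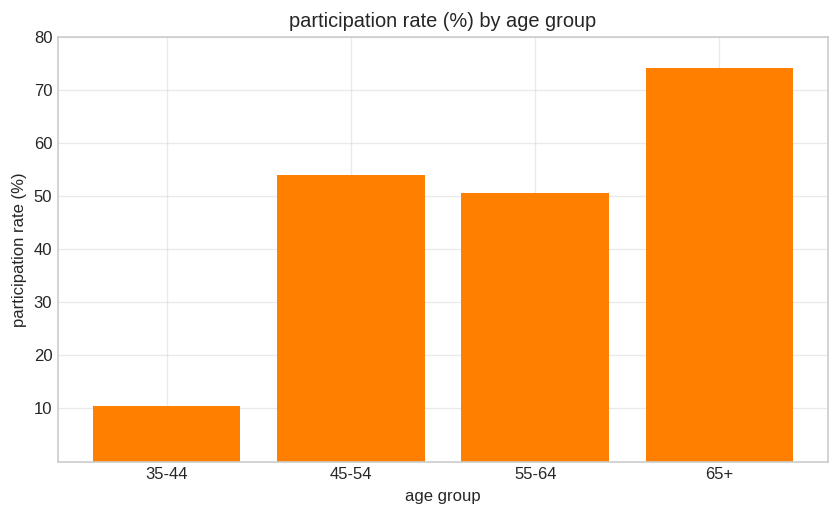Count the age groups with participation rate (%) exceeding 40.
Above 40: 45-54, 55-64, 65+.

3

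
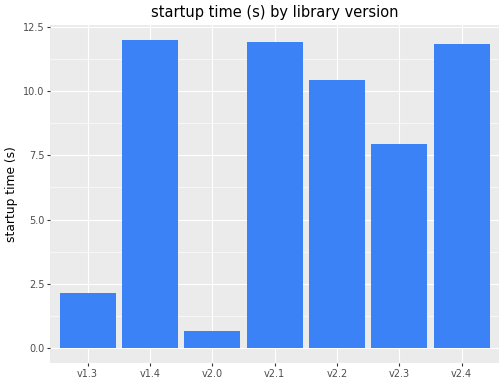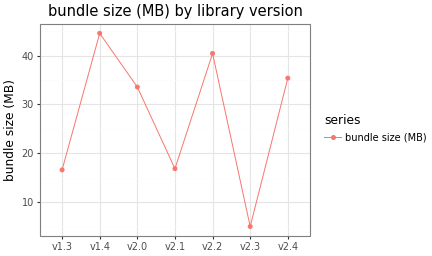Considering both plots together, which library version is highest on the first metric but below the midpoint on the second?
Chart 2 median bundle size (MB) ≈ 35; below-median library versions: v1.3, v2.1, v2.3. Among those, v2.1 has the highest startup time (s) (≈ 12).

v2.1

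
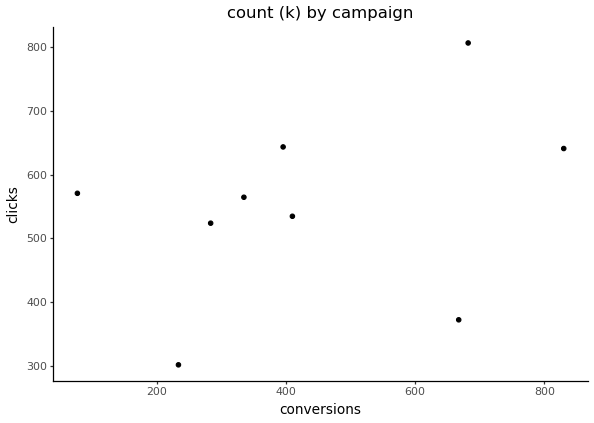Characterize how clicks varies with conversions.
positive, weak

Points are positively correlated; weak (|r| ≈ 0.3).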